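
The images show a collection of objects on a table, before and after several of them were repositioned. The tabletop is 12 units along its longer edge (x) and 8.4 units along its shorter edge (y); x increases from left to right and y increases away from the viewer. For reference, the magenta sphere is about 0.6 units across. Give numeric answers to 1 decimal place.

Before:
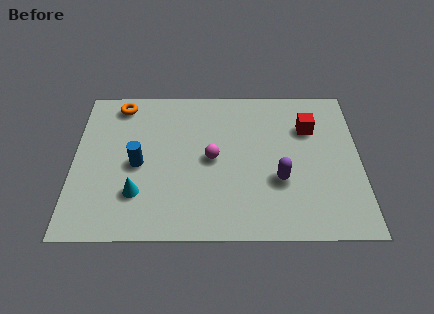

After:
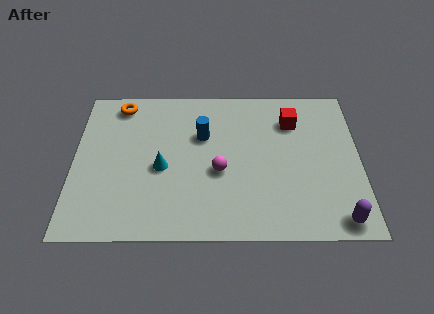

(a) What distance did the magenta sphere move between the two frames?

0.8

The magenta sphere was near (5.8, 4.2) before and (6.1, 3.5) after, so it travelled √(0.3² + 0.7²) ≈ 0.8 units.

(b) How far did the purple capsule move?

3.2

The purple capsule was near (8.6, 3.0) before and (11.0, 0.9) after, so it travelled √(2.4² + 2.1²) ≈ 3.2 units.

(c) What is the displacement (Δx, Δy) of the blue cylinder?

(2.7, 1.6)

The blue cylinder started near (2.7, 3.9) and ended near (5.4, 5.5).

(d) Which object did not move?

the orange torus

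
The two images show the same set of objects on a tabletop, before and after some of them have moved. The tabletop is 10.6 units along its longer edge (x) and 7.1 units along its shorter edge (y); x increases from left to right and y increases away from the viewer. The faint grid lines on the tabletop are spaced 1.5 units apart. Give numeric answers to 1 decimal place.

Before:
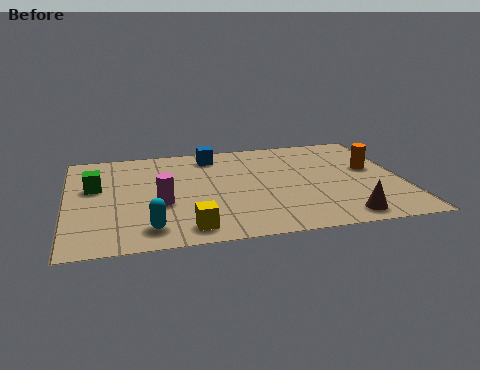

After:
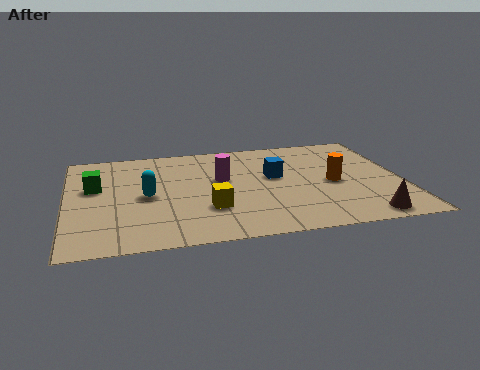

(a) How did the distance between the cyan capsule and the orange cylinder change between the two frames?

-1.9

The distance was about 7.8 in the first image and 5.9 in the second, so they moved 1.9 units closer together.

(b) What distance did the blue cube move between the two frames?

2.7

The blue cube was near (4.7, 6.0) before and (6.6, 4.1) after, so it travelled √(1.9² + 1.9²) ≈ 2.7 units.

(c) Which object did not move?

the green cube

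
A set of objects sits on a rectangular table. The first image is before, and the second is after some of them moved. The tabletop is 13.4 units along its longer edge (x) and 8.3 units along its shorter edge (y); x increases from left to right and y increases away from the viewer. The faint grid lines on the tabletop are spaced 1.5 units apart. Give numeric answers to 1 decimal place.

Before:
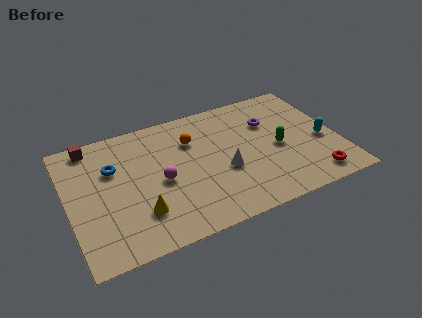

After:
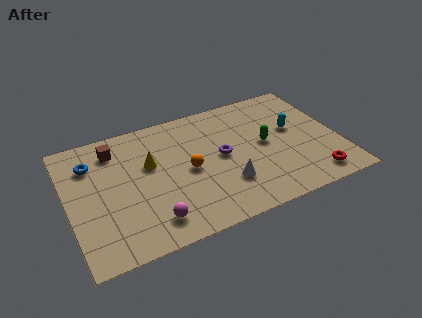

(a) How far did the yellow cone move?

3.0

The yellow cone moved from about (3.3, 2.2) to (4.1, 5.1), a distance of √(0.8² + 2.9²) ≈ 3.0.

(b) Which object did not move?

the red torus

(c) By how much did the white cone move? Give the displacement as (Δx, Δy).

(0.0, -0.9)

The white cone was at about (7.6, 3.3) and moved to about (7.6, 2.4).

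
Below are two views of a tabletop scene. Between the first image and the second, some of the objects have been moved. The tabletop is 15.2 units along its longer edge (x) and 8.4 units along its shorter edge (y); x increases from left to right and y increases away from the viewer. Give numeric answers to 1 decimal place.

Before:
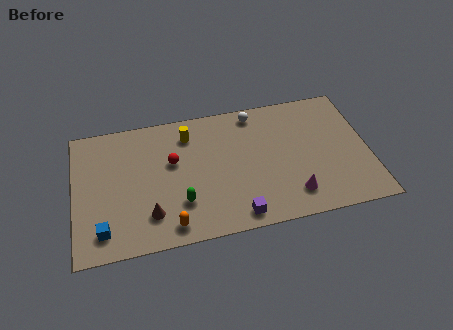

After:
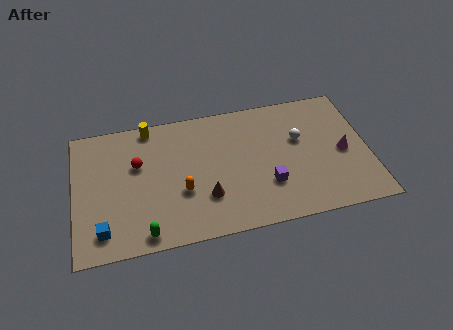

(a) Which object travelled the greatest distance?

the magenta cone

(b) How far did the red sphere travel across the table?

1.8

The red sphere moved from about (5.1, 5.1) to (3.3, 5.3), a distance of √(1.8² + 0.2²) ≈ 1.8.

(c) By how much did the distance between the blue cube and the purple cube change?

+1.8

They were about 6.8 units apart before and 8.6 after — 1.8 units further apart.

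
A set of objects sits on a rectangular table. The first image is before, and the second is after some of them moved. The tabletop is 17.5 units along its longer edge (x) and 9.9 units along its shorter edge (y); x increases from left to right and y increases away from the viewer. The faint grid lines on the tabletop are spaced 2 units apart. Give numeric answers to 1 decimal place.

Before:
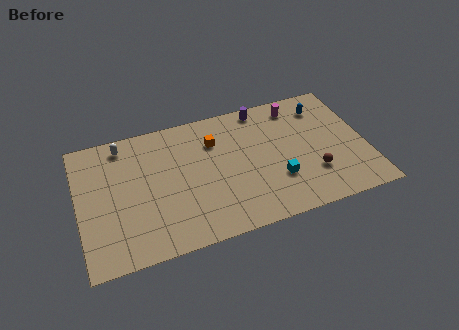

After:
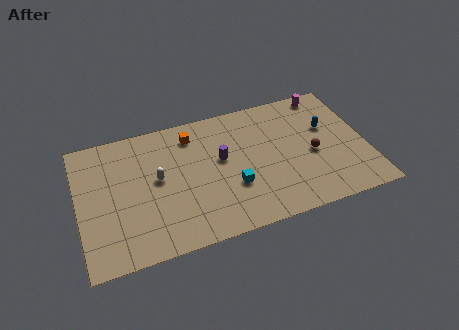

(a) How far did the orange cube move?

1.6

The orange cube moved from about (8.4, 7.2) to (7.1, 8.1), a distance of √(1.3² + 0.9²) ≈ 1.6.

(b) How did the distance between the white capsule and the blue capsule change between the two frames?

-1.8

The distance was about 12.3 in the first image and 10.5 in the second, so they moved 1.8 units closer together.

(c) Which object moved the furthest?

the purple cylinder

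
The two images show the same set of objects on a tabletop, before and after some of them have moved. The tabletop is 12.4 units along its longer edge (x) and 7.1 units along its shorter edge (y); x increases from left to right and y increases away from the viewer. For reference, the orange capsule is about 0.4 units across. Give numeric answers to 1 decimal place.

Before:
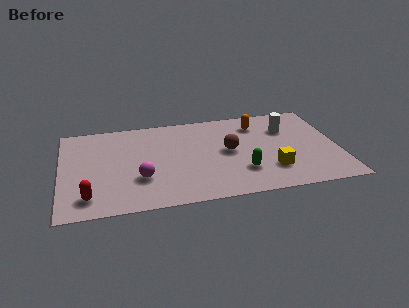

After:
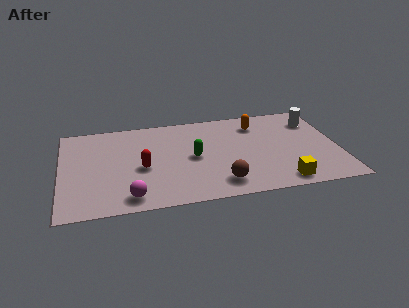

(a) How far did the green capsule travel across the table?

2.6

From (8.0, 2.0) to (5.9, 3.5), the green capsule covered √(2.1² + 1.5²) ≈ 2.6 units.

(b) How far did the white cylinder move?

1.4

The white cylinder was near (10.2, 5.0) before and (11.5, 5.4) after, so it travelled √(1.3² + 0.4²) ≈ 1.4 units.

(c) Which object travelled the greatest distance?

the red capsule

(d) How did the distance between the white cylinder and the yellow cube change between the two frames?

+1.6

Before: roughly 3.2 units apart; after: 4.8. That's 1.6 units further apart.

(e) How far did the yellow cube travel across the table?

1.1

The yellow cube moved from about (9.3, 1.9) to (9.7, 0.9), a distance of √(0.4² + 1.0²) ≈ 1.1.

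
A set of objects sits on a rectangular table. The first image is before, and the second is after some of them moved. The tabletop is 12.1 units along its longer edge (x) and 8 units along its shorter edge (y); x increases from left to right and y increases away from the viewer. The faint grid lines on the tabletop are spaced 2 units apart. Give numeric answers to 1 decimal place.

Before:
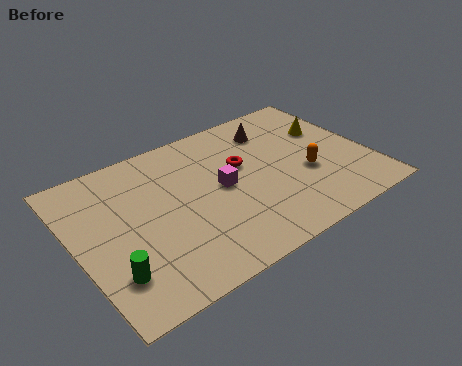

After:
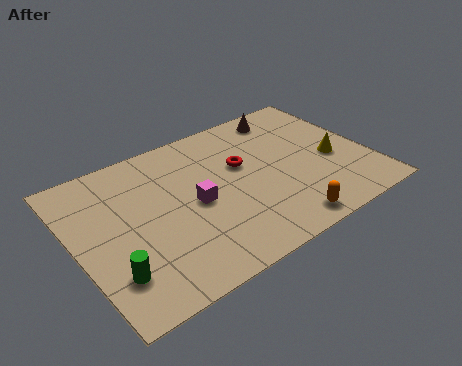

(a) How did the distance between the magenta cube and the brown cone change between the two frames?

+2.1

Before: roughly 3.4 units apart; after: 5.5. That's 2.1 units further apart.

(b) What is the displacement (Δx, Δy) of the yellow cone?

(-0.2, -1.8)

From the two frames, the yellow cone sits at roughly (10.8, 5.2) before and (10.6, 3.4) after.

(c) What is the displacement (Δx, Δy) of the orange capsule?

(-1.5, -2.2)

The orange capsule started near (9.4, 3.1) and ended near (7.9, 0.9).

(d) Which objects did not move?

the green cylinder and the red torus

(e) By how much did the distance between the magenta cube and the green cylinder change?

-1.2

Before: roughly 5.3 units apart; after: 4.1. That's 1.2 units closer together.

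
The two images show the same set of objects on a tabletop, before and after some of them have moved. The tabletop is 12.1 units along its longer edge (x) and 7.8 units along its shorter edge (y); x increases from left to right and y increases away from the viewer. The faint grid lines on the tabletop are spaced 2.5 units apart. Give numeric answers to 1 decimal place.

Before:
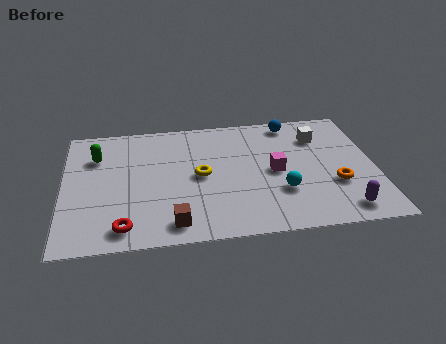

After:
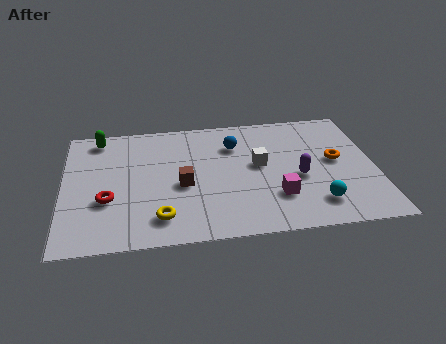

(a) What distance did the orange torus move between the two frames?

1.5

The orange torus moved from about (10.5, 2.7) to (10.6, 4.2), a distance of √(0.1² + 1.5²) ≈ 1.5.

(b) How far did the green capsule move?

1.2

The green capsule moved from about (1.3, 5.6) to (1.4, 6.8), a distance of √(0.1² + 1.2²) ≈ 1.2.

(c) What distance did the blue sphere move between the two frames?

2.6

From (9.0, 6.9) to (6.7, 5.7), the blue sphere covered √(2.3² + 1.2²) ≈ 2.6 units.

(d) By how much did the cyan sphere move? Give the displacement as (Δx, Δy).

(1.3, -0.9)

The cyan sphere started near (8.4, 2.5) and ended near (9.7, 1.6).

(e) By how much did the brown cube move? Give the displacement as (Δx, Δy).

(0.4, 2.3)

From the two frames, the brown cube sits at roughly (4.2, 1.1) before and (4.6, 3.4) after.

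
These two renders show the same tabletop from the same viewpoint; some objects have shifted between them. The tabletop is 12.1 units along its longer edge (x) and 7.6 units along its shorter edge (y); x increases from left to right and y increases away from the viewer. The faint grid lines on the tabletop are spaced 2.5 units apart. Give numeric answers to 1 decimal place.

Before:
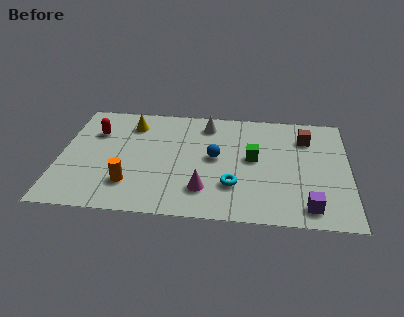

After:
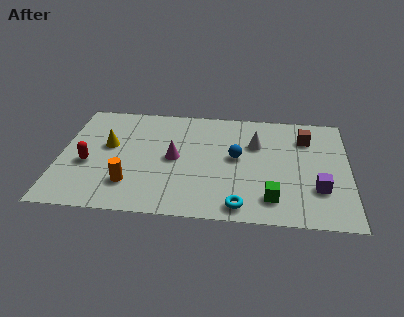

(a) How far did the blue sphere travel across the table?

0.9

The blue sphere was near (6.5, 4.0) before and (7.4, 4.1) after, so it travelled √(0.9² + 0.1²) ≈ 0.9 units.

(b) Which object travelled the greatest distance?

the green cube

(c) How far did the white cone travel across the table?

2.4

The white cone was near (6.1, 6.3) before and (8.2, 5.1) after, so it travelled √(2.1² + 1.2²) ≈ 2.4 units.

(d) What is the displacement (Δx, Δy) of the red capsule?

(-0.2, -2.2)

The red capsule started near (1.4, 5.3) and ended near (1.2, 3.1).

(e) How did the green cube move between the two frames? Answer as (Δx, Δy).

(0.8, -2.6)

The green cube started near (8.1, 4.1) and ended near (8.9, 1.5).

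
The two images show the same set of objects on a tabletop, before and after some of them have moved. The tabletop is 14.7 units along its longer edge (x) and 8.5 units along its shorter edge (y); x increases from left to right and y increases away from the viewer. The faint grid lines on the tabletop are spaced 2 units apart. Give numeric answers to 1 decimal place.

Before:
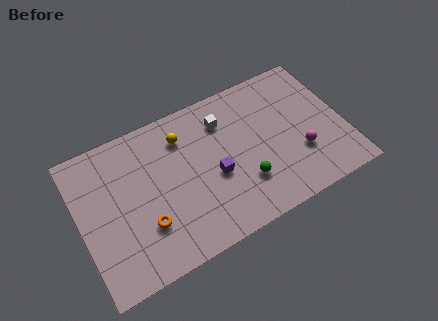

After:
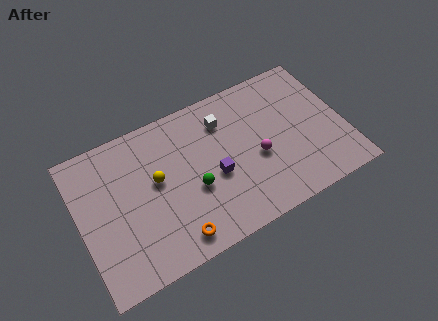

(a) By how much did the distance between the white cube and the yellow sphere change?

+2.0

Before: roughly 2.3 units apart; after: 4.3. That's 2.0 units further apart.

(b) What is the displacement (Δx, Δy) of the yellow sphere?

(-1.7, -1.8)

The yellow sphere was at about (6.0, 6.6) and moved to about (4.3, 4.8).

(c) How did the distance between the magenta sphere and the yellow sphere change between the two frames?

-1.6

They were about 7.2 units apart before and 5.6 after — 1.6 units closer together.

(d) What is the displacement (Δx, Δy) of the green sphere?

(-2.7, 0.9)

The green sphere was at about (8.9, 2.5) and moved to about (6.2, 3.4).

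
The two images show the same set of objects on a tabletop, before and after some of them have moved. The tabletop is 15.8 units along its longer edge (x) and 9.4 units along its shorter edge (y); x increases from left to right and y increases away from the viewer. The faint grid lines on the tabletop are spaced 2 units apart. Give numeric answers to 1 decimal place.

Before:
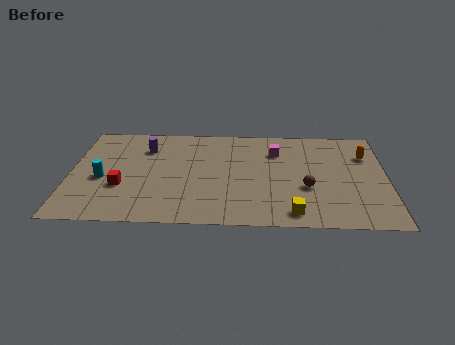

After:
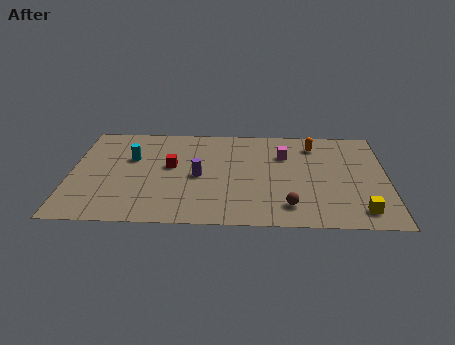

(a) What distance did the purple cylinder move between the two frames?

3.7

From (3.7, 7.0) to (6.4, 4.4), the purple cylinder covered √(2.7² + 2.6²) ≈ 3.7 units.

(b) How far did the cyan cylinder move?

2.4

The cyan cylinder moved from about (1.6, 4.0) to (3.0, 6.0), a distance of √(1.4² + 2.0²) ≈ 2.4.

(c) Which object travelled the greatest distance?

the purple cylinder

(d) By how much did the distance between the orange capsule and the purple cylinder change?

-4.5

Before: roughly 11.1 units apart; after: 6.6. That's 4.5 units closer together.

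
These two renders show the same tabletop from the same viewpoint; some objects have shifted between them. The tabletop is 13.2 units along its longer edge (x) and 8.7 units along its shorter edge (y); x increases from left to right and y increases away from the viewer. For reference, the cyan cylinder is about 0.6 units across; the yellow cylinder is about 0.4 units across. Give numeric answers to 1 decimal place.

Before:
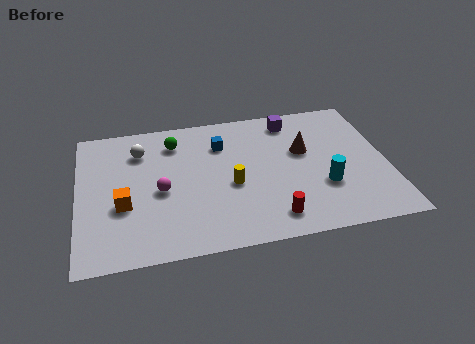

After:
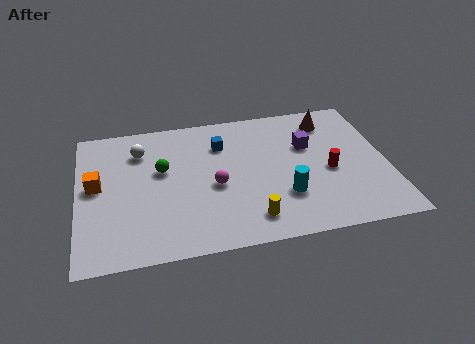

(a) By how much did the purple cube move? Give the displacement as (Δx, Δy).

(0.6, -1.8)

The purple cube was at about (9.3, 7.4) and moved to about (9.9, 5.6).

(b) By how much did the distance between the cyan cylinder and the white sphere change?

-1.3

Before: roughly 8.5 units apart; after: 7.2. That's 1.3 units closer together.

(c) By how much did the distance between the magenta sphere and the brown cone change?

-0.3

They were about 6.4 units apart before and 6.1 after — 0.3 units closer together.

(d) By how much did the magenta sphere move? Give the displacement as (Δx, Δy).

(2.3, -0.1)

The magenta sphere started near (3.5, 3.9) and ended near (5.8, 3.8).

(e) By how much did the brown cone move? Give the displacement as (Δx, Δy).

(1.2, 1.8)

The brown cone started near (9.7, 5.3) and ended near (10.9, 7.1).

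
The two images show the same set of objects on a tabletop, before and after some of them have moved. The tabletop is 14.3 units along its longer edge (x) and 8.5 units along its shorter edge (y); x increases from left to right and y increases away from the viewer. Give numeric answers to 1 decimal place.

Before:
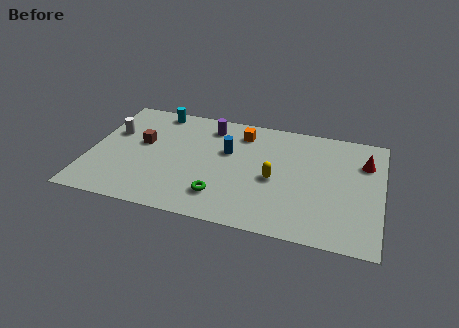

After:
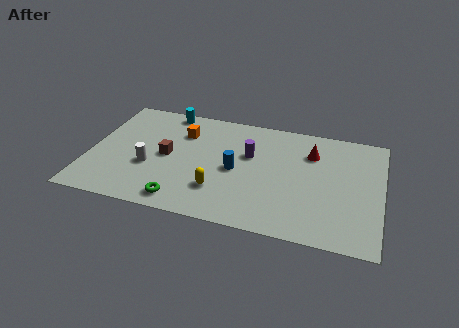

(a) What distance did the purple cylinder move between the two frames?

2.7

From (5.7, 7.0) to (7.8, 5.3), the purple cylinder covered √(2.1² + 1.7²) ≈ 2.7 units.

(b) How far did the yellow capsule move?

3.0

From (9.1, 3.8) to (6.5, 2.3), the yellow capsule covered √(2.6² + 1.5²) ≈ 3.0 units.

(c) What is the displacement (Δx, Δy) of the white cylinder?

(2.0, -2.2)

The white cylinder was at about (1.0, 5.4) and moved to about (3.0, 3.2).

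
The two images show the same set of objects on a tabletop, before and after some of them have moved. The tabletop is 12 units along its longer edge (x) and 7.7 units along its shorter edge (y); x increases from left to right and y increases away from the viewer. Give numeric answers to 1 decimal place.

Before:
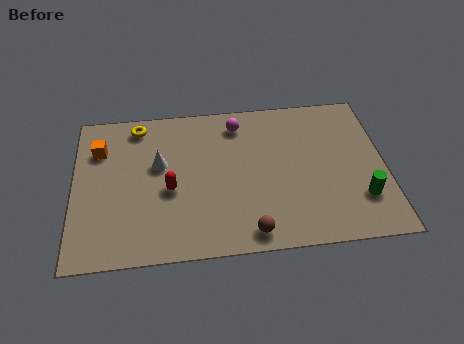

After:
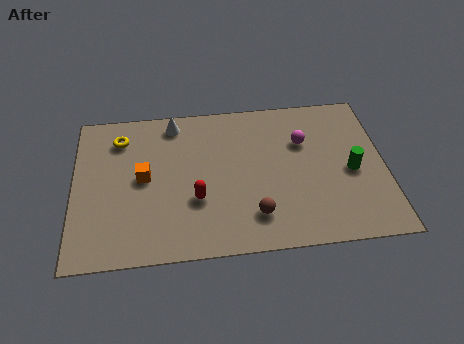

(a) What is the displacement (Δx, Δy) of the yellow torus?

(-0.7, -0.6)

The yellow torus started near (2.5, 6.7) and ended near (1.8, 6.1).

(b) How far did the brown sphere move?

0.8

The brown sphere was near (6.7, 0.9) before and (6.9, 1.7) after, so it travelled √(0.2² + 0.8²) ≈ 0.8 units.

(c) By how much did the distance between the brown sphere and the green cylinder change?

-0.3

They were about 4.5 units apart before and 4.2 after — 0.3 units closer together.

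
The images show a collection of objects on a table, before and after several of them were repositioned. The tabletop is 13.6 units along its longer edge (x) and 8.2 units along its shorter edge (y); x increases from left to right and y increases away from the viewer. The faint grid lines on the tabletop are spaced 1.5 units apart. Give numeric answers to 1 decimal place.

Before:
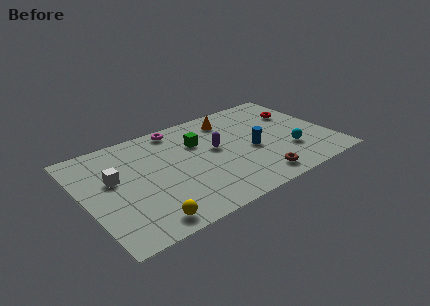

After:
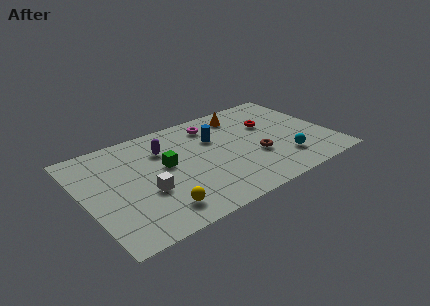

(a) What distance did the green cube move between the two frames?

2.2

The green cube moved from about (6.5, 5.6) to (4.5, 4.6), a distance of √(2.0² + 1.0²) ≈ 2.2.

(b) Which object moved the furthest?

the purple capsule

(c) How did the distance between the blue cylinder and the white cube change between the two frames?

-2.8

They were about 7.6 units apart before and 4.8 after — 2.8 units closer together.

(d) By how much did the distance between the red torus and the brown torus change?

-2.8

The distance was about 5.4 in the first image and 2.6 in the second, so they moved 2.8 units closer together.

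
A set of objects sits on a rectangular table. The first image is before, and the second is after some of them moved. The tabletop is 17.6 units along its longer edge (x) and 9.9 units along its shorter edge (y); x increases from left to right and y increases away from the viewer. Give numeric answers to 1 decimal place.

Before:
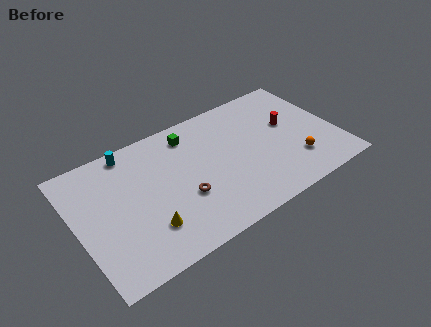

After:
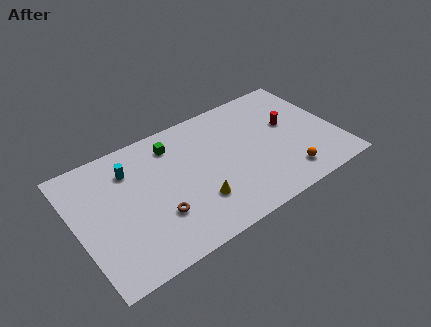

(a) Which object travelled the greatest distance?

the yellow cone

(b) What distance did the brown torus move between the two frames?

1.9

The brown torus moved from about (6.9, 3.6) to (5.1, 3.1), a distance of √(1.8² + 0.5²) ≈ 1.9.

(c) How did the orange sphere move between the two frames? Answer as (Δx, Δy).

(-0.8, -0.8)

The orange sphere was at about (14.5, 2.6) and moved to about (13.7, 1.8).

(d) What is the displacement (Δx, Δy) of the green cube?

(-1.2, -0.2)

From the two frames, the green cube sits at roughly (8.1, 8.2) before and (6.9, 8.0) after.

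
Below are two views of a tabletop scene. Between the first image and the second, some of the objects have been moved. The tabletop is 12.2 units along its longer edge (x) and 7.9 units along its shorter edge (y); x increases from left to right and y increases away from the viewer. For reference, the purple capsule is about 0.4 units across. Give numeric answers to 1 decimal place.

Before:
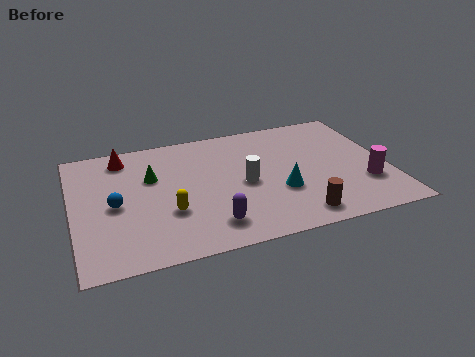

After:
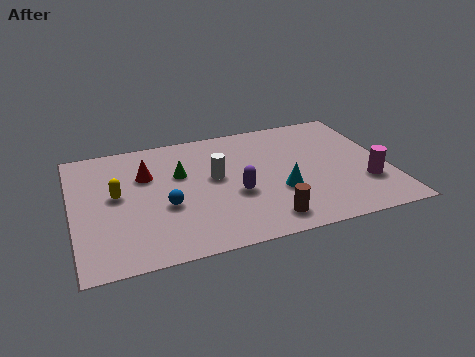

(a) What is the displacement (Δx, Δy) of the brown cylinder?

(-1.2, 0.1)

The brown cylinder was at about (8.4, 1.1) and moved to about (7.2, 1.2).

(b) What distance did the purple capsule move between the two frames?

1.9

From (5.1, 1.5) to (6.2, 3.1), the purple capsule covered √(1.1² + 1.6²) ≈ 1.9 units.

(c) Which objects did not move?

the cyan cone and the magenta cylinder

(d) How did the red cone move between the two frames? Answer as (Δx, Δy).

(0.8, -1.4)

From the two frames, the red cone sits at roughly (2.1, 6.7) before and (2.9, 5.3) after.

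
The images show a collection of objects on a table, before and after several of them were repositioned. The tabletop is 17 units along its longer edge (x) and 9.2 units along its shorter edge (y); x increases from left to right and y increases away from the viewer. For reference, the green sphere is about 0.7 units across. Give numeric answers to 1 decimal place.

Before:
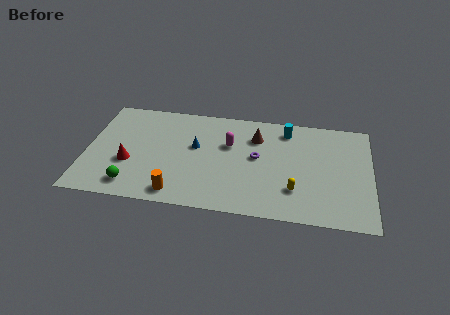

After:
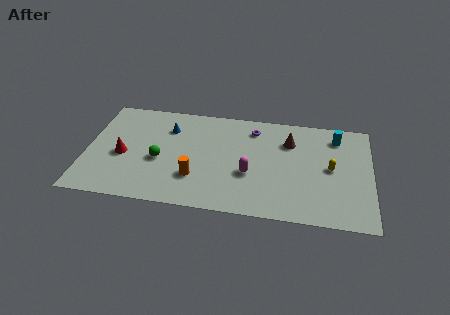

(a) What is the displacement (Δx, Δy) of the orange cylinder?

(1.0, 1.5)

From the two frames, the orange cylinder sits at roughly (5.6, 1.2) before and (6.6, 2.7) after.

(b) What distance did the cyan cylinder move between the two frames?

3.0

From (11.9, 7.7) to (14.9, 7.5), the cyan cylinder covered √(3.0² + 0.2²) ≈ 3.0 units.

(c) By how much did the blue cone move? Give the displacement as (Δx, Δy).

(-1.7, 1.4)

From the two frames, the blue cone sits at roughly (6.5, 5.4) before and (4.8, 6.8) after.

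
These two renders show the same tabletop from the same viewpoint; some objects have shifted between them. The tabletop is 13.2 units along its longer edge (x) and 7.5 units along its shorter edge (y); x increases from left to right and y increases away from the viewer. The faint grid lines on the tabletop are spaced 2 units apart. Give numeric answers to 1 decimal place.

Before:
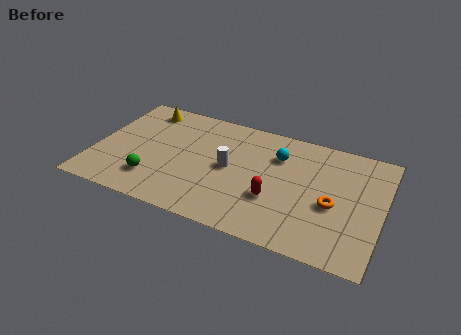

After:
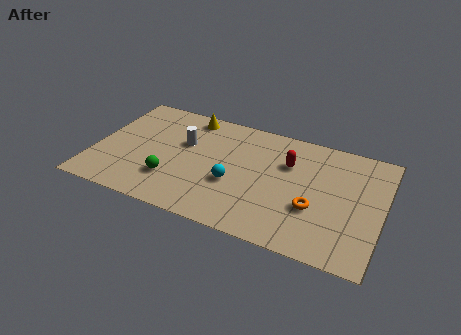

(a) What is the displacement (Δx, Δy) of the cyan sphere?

(-1.8, -2.5)

The cyan sphere was at about (8.3, 5.4) and moved to about (6.5, 2.9).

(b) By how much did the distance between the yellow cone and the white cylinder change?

-3.1

They were about 5.0 units apart before and 1.9 after — 3.1 units closer together.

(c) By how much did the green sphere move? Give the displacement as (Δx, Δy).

(0.8, 0.3)

The green sphere started near (2.9, 1.8) and ended near (3.7, 2.1).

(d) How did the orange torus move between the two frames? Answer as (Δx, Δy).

(-0.8, -0.5)

From the two frames, the orange torus sits at roughly (11.0, 3.2) before and (10.2, 2.7) after.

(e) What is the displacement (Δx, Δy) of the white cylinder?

(-2.2, 0.9)

From the two frames, the white cylinder sits at roughly (6.2, 3.8) before and (4.0, 4.7) after.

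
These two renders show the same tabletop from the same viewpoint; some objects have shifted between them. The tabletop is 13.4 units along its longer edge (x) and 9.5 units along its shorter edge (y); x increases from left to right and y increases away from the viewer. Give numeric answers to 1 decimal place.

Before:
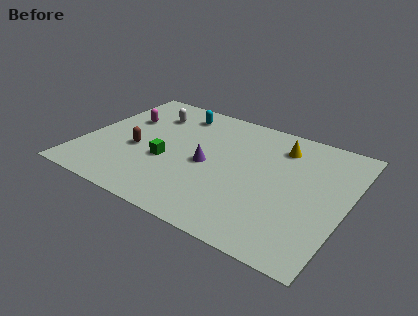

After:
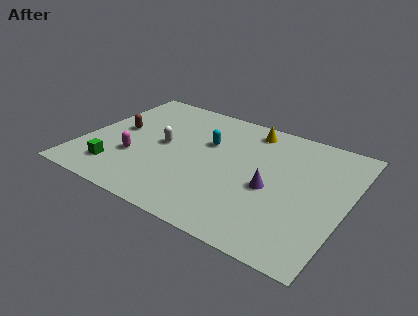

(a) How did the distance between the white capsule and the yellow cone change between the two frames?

-1.6

Before: roughly 6.8 units apart; after: 5.2. That's 1.6 units closer together.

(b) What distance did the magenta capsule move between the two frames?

3.2

The magenta capsule was near (1.7, 6.2) before and (2.8, 3.2) after, so it travelled √(1.1² + 3.0²) ≈ 3.2 units.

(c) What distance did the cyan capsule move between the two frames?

2.6

The cyan capsule moved from about (4.2, 7.9) to (6.1, 6.1), a distance of √(1.9² + 1.8²) ≈ 2.6.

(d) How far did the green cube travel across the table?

2.9

The green cube moved from about (4.4, 3.7) to (2.1, 1.9), a distance of √(2.3² + 1.8²) ≈ 2.9.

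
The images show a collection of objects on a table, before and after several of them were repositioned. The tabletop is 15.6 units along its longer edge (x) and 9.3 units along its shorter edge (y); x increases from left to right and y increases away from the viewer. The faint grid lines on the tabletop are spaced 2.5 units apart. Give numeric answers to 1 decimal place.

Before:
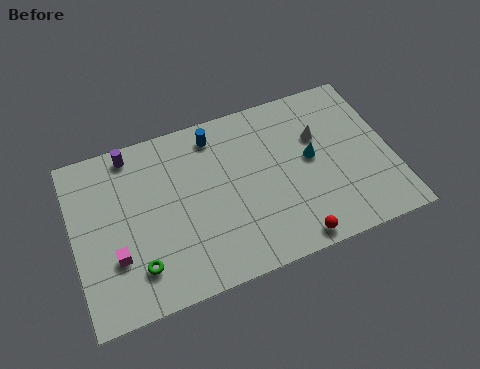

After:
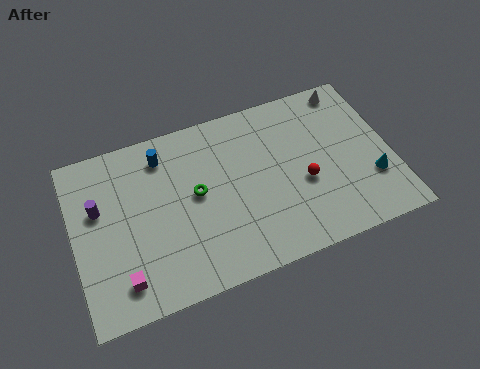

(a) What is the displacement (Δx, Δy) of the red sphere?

(0.9, 2.9)

From the two frames, the red sphere sits at roughly (10.3, 0.9) before and (11.2, 3.8) after.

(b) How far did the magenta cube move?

1.3

The magenta cube was near (1.9, 3.0) before and (2.1, 1.7) after, so it travelled √(0.2² + 1.3²) ≈ 1.3 units.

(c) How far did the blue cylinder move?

2.6

The blue cylinder moved from about (7.2, 7.9) to (4.6, 7.6), a distance of √(2.6² + 0.3²) ≈ 2.6.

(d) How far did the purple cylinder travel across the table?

3.1

From (3.1, 8.3) to (1.3, 5.8), the purple cylinder covered √(1.8² + 2.5²) ≈ 3.1 units.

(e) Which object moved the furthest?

the green torus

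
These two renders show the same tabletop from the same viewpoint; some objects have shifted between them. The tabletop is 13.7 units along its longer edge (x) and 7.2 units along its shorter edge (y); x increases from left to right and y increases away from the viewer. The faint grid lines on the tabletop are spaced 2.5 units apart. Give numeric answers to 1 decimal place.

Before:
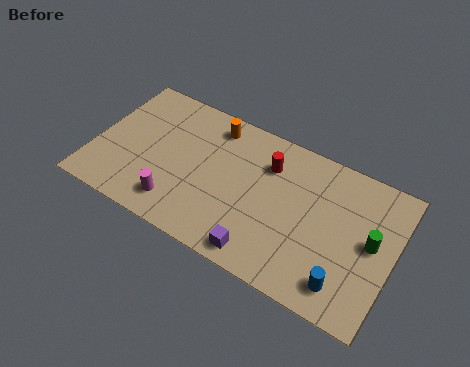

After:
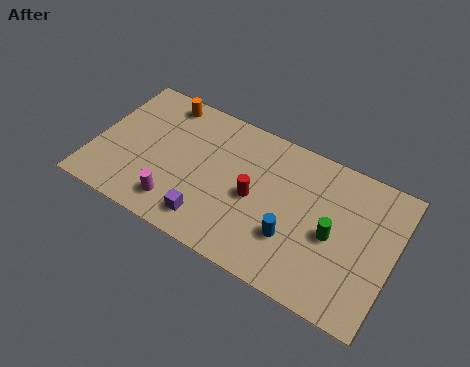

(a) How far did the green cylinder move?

1.8

The green cylinder moved from about (12.7, 3.8) to (11.0, 3.3), a distance of √(1.7² + 0.5²) ≈ 1.8.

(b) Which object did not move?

the magenta cylinder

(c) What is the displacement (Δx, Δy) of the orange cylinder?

(-2.4, 0.2)

The orange cylinder was at about (5.1, 6.1) and moved to about (2.7, 6.3).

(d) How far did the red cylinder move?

1.9

The red cylinder was near (7.8, 5.3) before and (7.4, 3.4) after, so it travelled √(0.4² + 1.9²) ≈ 1.9 units.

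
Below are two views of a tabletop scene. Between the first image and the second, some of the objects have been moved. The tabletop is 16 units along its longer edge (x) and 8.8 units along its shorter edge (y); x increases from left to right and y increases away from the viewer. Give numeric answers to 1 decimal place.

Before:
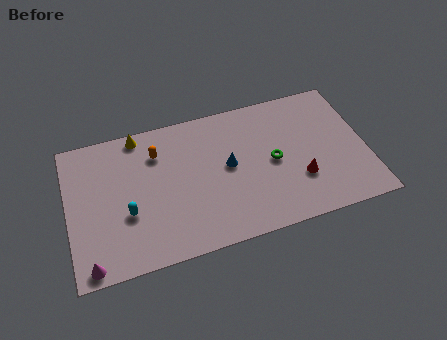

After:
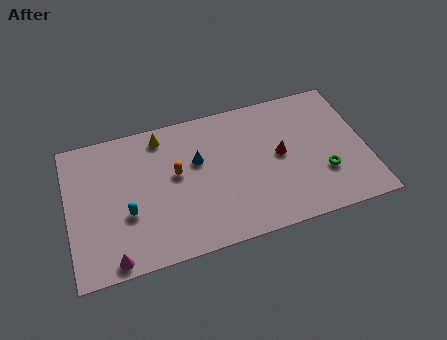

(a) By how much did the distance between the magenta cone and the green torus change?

+1.0

They were about 10.6 units apart before and 11.6 after — 1.0 units further apart.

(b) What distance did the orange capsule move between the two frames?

1.8

From (4.9, 6.6) to (5.8, 5.0), the orange capsule covered √(0.9² + 1.6²) ≈ 1.8 units.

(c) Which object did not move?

the cyan capsule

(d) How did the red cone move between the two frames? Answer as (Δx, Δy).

(-0.9, 1.8)

The red cone was at about (12.3, 2.8) and moved to about (11.4, 4.6).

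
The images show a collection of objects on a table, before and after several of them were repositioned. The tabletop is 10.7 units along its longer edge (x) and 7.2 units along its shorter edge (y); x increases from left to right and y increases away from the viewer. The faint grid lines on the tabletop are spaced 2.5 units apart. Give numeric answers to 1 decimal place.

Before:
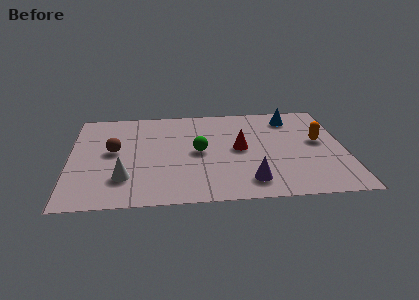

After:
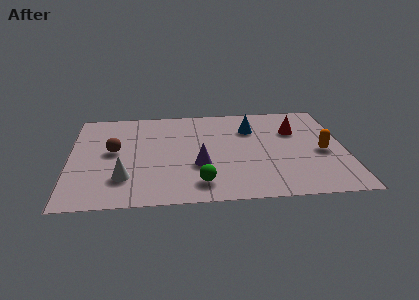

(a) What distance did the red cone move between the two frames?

2.5

The red cone was near (6.6, 3.7) before and (8.8, 4.9) after, so it travelled √(2.2² + 1.2²) ≈ 2.5 units.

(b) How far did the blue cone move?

1.7

The blue cone moved from about (8.7, 5.9) to (7.1, 5.2), a distance of √(1.6² + 0.7²) ≈ 1.7.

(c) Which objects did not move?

the brown sphere and the white cone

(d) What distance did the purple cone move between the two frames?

2.3

The purple cone was near (6.9, 1.3) before and (5.0, 2.6) after, so it travelled √(1.9² + 1.3²) ≈ 2.3 units.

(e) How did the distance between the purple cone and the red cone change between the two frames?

+2.0

The distance was about 2.4 in the first image and 4.4 in the second, so they moved 2.0 units further apart.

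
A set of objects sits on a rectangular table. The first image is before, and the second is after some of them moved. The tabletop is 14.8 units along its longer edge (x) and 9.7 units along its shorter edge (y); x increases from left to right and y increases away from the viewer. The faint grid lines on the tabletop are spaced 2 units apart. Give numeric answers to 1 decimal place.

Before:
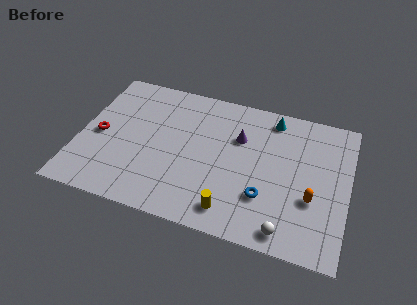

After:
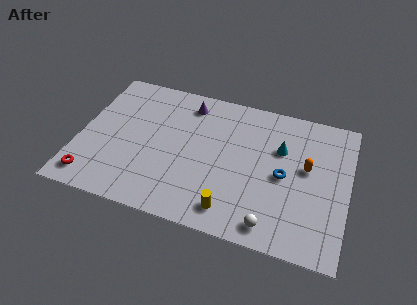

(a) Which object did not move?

the yellow cylinder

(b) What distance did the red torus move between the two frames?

3.1

The red torus was near (1.1, 4.5) before and (1.0, 1.4) after, so it travelled √(0.1² + 3.1²) ≈ 3.1 units.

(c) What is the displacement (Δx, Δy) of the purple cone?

(-3.0, 1.6)

From the two frames, the purple cone sits at roughly (8.7, 6.5) before and (5.7, 8.1) after.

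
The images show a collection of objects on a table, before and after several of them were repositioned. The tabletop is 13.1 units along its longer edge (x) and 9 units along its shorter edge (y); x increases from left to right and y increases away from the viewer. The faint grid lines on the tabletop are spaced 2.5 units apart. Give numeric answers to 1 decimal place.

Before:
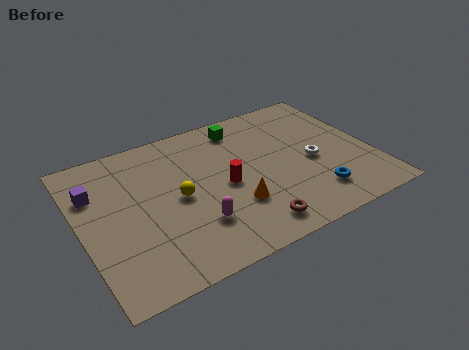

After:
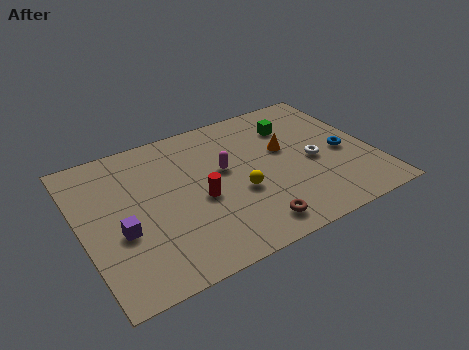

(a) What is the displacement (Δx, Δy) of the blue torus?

(1.7, 2.1)

The blue torus started near (10.1, 1.9) and ended near (11.8, 4.0).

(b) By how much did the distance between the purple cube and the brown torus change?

-2.1

They were about 8.0 units apart before and 5.9 after — 2.1 units closer together.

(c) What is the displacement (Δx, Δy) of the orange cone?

(2.7, 2.5)

The orange cone started near (6.6, 2.8) and ended near (9.3, 5.3).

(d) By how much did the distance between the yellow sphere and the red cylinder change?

-0.4

The distance was about 2.1 in the first image and 1.7 in the second, so they moved 0.4 units closer together.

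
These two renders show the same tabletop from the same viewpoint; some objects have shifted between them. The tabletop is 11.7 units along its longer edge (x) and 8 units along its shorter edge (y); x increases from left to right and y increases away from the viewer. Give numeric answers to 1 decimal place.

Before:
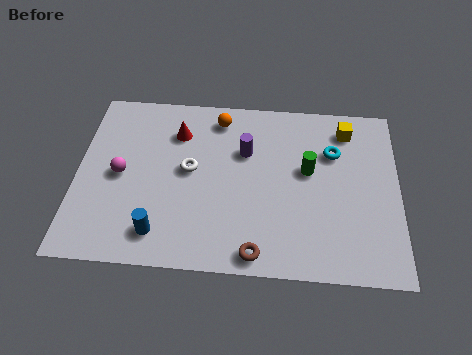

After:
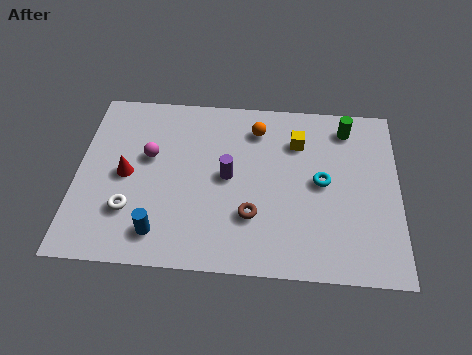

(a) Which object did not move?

the blue cylinder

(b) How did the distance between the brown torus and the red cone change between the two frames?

-1.2

Before: roughly 6.0 units apart; after: 4.8. That's 1.2 units closer together.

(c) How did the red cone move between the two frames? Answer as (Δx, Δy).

(-1.8, -2.1)

The red cone started near (3.6, 6.0) and ended near (1.8, 3.9).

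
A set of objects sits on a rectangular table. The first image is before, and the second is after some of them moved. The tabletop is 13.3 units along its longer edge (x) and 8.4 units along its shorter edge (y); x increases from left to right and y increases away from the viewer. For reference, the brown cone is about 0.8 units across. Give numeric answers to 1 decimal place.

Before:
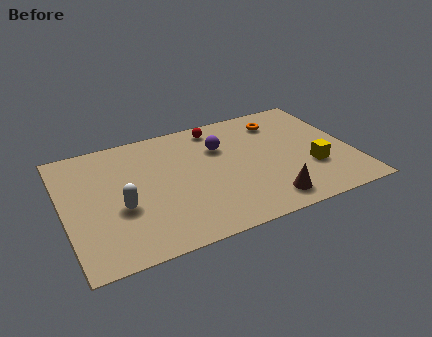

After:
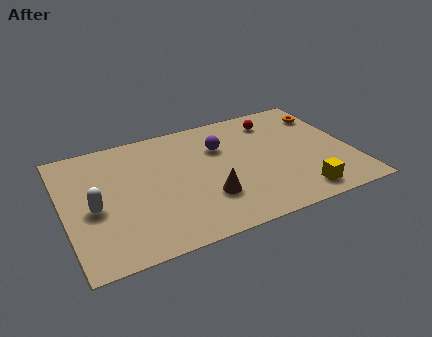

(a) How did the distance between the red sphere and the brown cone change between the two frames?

-0.5

The distance was about 6.2 in the first image and 5.7 in the second, so they moved 0.5 units closer together.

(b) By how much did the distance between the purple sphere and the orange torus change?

+2.1

Before: roughly 3.0 units apart; after: 5.1. That's 2.1 units further apart.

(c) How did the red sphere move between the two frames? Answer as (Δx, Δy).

(2.7, -0.5)

The red sphere was at about (7.4, 7.3) and moved to about (10.1, 6.8).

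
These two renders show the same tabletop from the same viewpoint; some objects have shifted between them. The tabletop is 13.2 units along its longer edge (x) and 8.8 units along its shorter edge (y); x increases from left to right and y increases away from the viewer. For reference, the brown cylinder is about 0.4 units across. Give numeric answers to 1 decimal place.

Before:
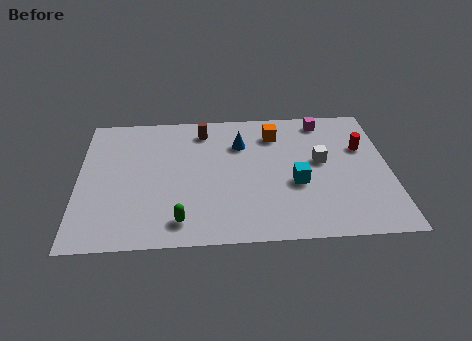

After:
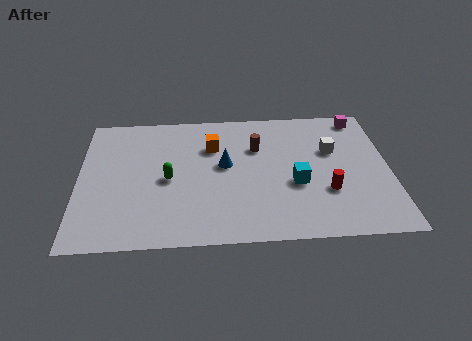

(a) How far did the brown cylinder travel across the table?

2.6

From (5.3, 7.3) to (7.6, 6.0), the brown cylinder covered √(2.3² + 1.3²) ≈ 2.6 units.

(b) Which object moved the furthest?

the red cylinder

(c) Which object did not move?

the cyan cube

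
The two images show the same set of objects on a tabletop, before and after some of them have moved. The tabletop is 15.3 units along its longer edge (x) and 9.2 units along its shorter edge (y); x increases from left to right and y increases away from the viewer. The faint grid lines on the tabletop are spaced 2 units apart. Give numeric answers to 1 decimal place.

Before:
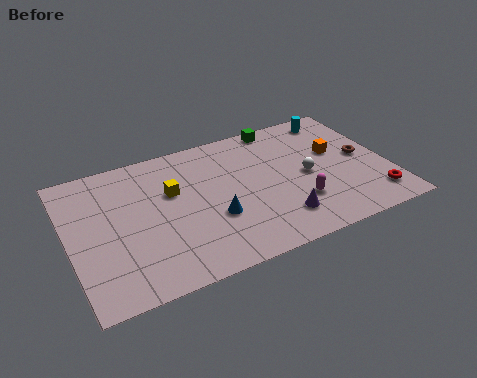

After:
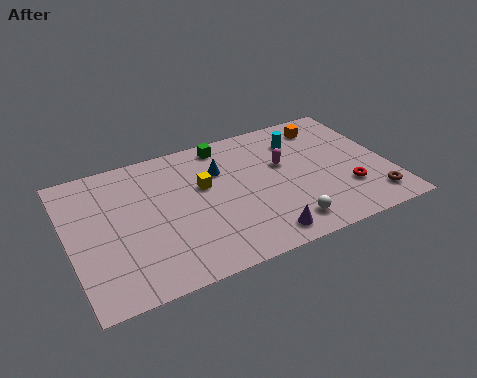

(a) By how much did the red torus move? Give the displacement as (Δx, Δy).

(-1.2, 1.0)

The red torus was at about (14.3, 1.7) and moved to about (13.1, 2.7).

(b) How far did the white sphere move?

3.3

The white sphere was near (11.4, 4.4) before and (9.9, 1.5) after, so it travelled √(1.5² + 2.9²) ≈ 3.3 units.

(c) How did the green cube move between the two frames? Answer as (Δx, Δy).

(-2.8, -0.3)

The green cube started near (10.6, 8.4) and ended near (7.8, 8.1).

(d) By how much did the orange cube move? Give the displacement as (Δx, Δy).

(-0.2, 2.1)

From the two frames, the orange cube sits at roughly (13.0, 5.5) before and (12.8, 7.6) after.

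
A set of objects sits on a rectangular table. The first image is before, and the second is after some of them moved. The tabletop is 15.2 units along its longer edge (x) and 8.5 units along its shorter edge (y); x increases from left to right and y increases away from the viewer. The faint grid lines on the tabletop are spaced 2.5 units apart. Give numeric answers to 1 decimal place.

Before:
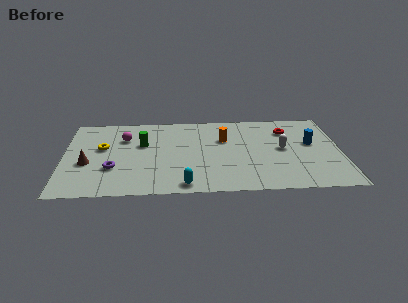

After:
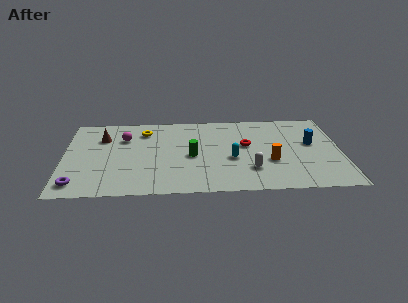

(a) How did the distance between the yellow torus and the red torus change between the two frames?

-4.4

Before: roughly 10.3 units apart; after: 5.9. That's 4.4 units closer together.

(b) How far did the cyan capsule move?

3.7

The cyan capsule moved from about (6.6, 0.9) to (9.2, 3.5), a distance of √(2.6² + 2.6²) ≈ 3.7.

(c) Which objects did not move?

the magenta sphere and the blue cylinder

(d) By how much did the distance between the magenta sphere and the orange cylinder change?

+3.0

The distance was about 5.5 in the first image and 8.5 in the second, so they moved 3.0 units further apart.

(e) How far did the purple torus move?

2.4

The purple torus was near (2.7, 2.8) before and (0.8, 1.3) after, so it travelled √(1.9² + 1.5²) ≈ 2.4 units.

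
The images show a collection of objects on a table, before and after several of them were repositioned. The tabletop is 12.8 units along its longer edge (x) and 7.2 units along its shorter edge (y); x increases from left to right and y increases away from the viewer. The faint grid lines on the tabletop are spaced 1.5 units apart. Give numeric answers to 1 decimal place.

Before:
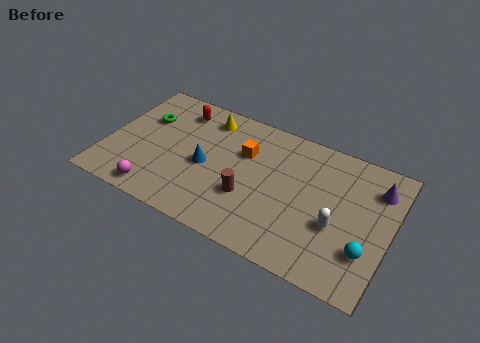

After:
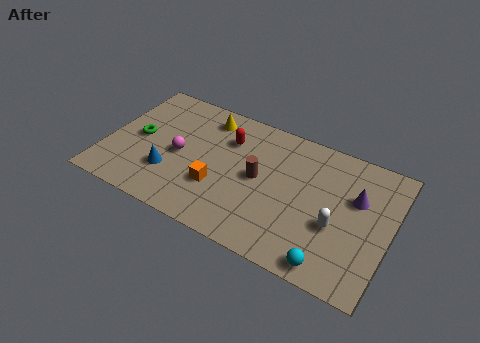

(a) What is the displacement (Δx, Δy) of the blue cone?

(-1.5, -1.1)

From the two frames, the blue cone sits at roughly (4.5, 3.3) before and (3.0, 2.2) after.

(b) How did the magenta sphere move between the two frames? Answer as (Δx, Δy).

(0.7, 2.5)

The magenta sphere started near (2.6, 0.9) and ended near (3.3, 3.4).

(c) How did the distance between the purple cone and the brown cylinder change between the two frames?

-1.8

Before: roughly 6.2 units apart; after: 4.4. That's 1.8 units closer together.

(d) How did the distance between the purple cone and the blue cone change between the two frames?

+0.7

Before: roughly 7.8 units apart; after: 8.5. That's 0.7 units further apart.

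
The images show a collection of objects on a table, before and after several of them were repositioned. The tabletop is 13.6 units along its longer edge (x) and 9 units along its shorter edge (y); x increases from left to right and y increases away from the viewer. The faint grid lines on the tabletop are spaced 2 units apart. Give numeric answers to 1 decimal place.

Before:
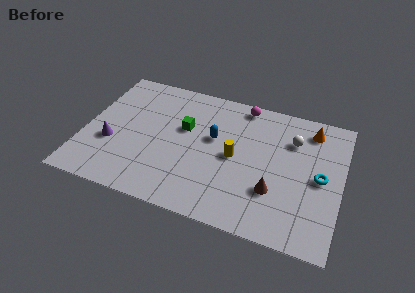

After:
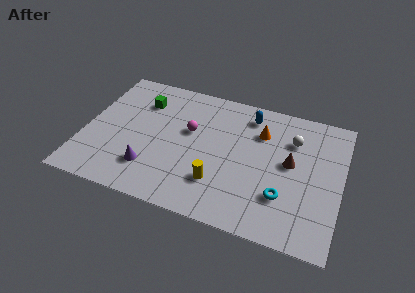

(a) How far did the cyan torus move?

2.5

The cyan torus moved from about (12.5, 4.4) to (10.7, 2.6), a distance of √(1.8² + 1.8²) ≈ 2.5.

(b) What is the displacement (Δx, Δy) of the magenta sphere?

(-2.6, -2.7)

The magenta sphere started near (8.1, 8.1) and ended near (5.5, 5.4).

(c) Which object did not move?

the white sphere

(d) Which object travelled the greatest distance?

the magenta sphere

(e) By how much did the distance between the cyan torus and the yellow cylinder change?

-1.1

The distance was about 4.5 in the first image and 3.4 in the second, so they moved 1.1 units closer together.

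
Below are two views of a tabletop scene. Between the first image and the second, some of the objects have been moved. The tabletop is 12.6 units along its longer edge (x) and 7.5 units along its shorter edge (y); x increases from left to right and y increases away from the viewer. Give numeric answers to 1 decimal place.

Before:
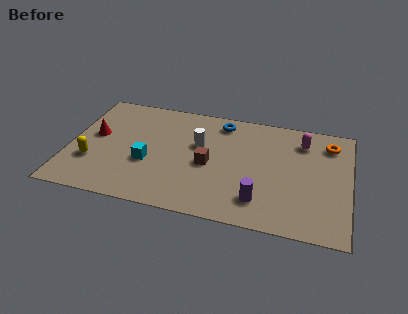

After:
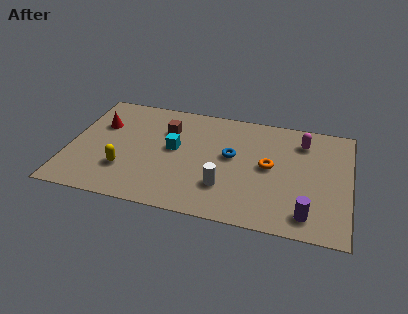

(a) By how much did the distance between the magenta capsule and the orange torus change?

+1.2

Before: roughly 1.2 units apart; after: 2.4. That's 1.2 units further apart.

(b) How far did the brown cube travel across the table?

2.8

The brown cube was near (6.3, 3.4) before and (4.3, 5.3) after, so it travelled √(2.0² + 1.9²) ≈ 2.8 units.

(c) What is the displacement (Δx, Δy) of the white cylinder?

(1.3, -2.5)

The white cylinder was at about (5.8, 4.6) and moved to about (7.1, 2.1).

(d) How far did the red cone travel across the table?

0.8

The red cone moved from about (1.1, 4.2) to (1.3, 5.0), a distance of √(0.2² + 0.8²) ≈ 0.8.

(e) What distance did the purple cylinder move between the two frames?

2.1

The purple cylinder was near (8.7, 1.6) before and (10.8, 1.2) after, so it travelled √(2.1² + 0.4²) ≈ 2.1 units.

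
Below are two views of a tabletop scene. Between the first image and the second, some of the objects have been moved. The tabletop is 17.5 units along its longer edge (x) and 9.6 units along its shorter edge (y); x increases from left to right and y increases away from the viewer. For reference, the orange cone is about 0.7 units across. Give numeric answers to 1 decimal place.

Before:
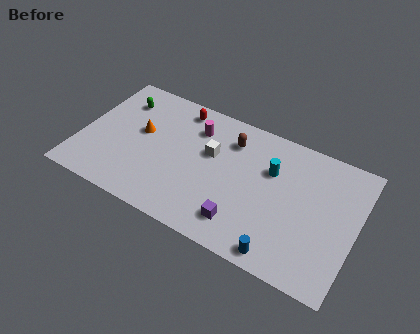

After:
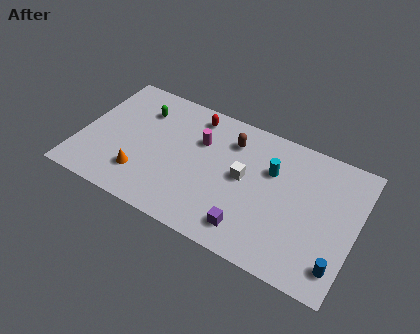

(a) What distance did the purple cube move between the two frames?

0.5

The purple cube moved from about (10.7, 1.9) to (11.2, 1.7), a distance of √(0.5² + 0.2²) ≈ 0.5.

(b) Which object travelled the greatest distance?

the blue cylinder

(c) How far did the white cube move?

2.3

From (8.2, 5.9) to (10.4, 5.1), the white cube covered √(2.2² + 0.8²) ≈ 2.3 units.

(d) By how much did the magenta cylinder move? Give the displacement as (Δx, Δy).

(0.4, -0.8)

The magenta cylinder started near (7.0, 7.3) and ended near (7.4, 6.5).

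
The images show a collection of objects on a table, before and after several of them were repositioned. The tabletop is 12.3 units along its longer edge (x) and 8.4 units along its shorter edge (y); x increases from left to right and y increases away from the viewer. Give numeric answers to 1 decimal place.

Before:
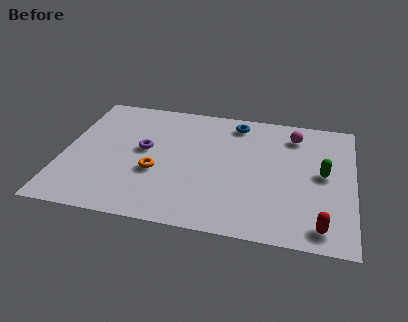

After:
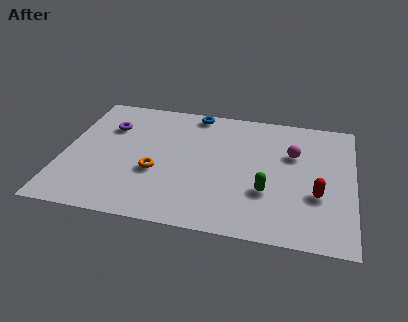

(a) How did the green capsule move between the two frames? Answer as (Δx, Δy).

(-2.3, -1.6)

The green capsule started near (11.0, 4.4) and ended near (8.7, 2.8).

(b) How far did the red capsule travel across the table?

1.9

The red capsule moved from about (11.0, 1.1) to (10.8, 3.0), a distance of √(0.2² + 1.9²) ≈ 1.9.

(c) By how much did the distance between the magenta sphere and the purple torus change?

+1.2

The distance was about 6.7 in the first image and 7.9 in the second, so they moved 1.2 units further apart.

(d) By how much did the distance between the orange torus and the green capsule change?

-2.4

Before: roughly 7.1 units apart; after: 4.7. That's 2.4 units closer together.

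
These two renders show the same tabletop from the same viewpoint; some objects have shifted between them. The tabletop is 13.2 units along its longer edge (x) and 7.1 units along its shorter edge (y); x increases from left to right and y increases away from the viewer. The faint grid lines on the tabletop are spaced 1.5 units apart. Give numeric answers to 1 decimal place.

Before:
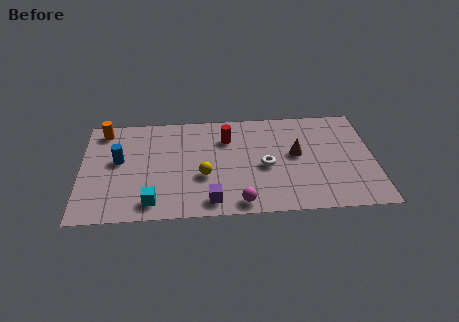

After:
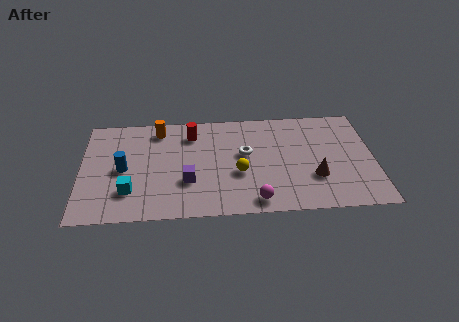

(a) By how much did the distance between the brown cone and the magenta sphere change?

-1.0

Before: roughly 4.0 units apart; after: 3.0. That's 1.0 units closer together.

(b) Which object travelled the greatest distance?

the orange cylinder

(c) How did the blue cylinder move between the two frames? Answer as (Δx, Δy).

(0.2, -0.6)

The blue cylinder was at about (1.7, 4.0) and moved to about (1.9, 3.4).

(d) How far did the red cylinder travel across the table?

1.6

The red cylinder was near (6.6, 5.2) before and (5.0, 5.6) after, so it travelled √(1.6² + 0.4²) ≈ 1.6 units.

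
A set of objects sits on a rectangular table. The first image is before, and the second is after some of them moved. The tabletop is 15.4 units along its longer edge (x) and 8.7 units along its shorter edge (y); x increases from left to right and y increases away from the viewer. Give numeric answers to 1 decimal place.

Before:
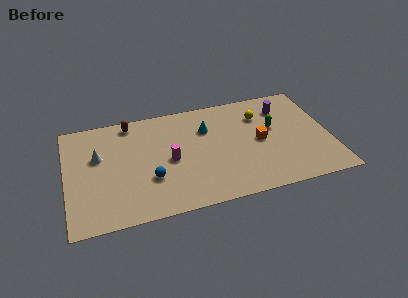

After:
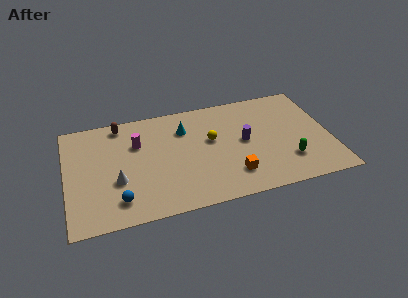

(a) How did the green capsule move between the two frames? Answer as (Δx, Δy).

(0.6, -2.9)

The green capsule started near (12.2, 5.2) and ended near (12.8, 2.3).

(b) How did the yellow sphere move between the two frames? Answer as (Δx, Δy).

(-3.0, -1.3)

The yellow sphere started near (11.5, 6.4) and ended near (8.5, 5.1).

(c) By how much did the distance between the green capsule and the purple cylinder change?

+1.6

Before: roughly 1.7 units apart; after: 3.3. That's 1.6 units further apart.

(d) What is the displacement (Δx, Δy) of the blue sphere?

(-1.9, -1.2)

The blue sphere started near (4.8, 2.9) and ended near (2.9, 1.7).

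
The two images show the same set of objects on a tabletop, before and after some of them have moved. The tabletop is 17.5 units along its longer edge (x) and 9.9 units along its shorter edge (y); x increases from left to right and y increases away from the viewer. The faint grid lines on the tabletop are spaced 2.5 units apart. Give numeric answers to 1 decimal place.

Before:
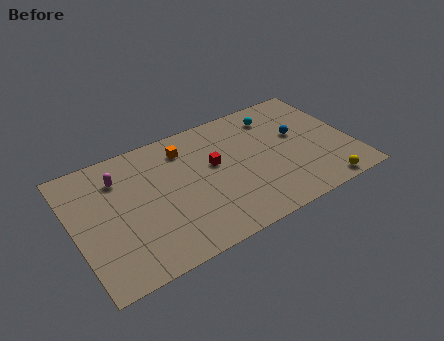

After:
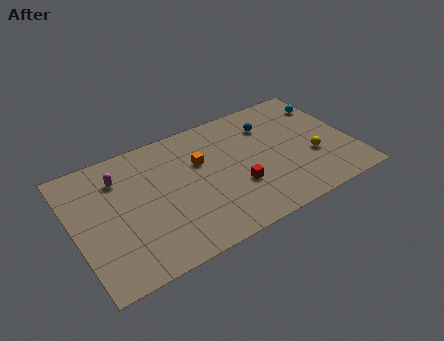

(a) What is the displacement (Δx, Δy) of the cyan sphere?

(3.4, -0.4)

The cyan sphere started near (13.2, 8.0) and ended near (16.6, 7.6).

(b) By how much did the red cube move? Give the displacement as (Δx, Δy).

(1.1, -2.4)

From the two frames, the red cube sits at roughly (8.9, 5.8) before and (10.0, 3.4) after.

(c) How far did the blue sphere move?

2.3

The blue sphere was near (14.3, 5.8) before and (12.7, 7.4) after, so it travelled √(1.6² + 1.6²) ≈ 2.3 units.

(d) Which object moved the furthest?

the cyan sphere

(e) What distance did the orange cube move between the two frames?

1.7

The orange cube was near (7.3, 7.9) before and (8.1, 6.4) after, so it travelled √(0.8² + 1.5²) ≈ 1.7 units.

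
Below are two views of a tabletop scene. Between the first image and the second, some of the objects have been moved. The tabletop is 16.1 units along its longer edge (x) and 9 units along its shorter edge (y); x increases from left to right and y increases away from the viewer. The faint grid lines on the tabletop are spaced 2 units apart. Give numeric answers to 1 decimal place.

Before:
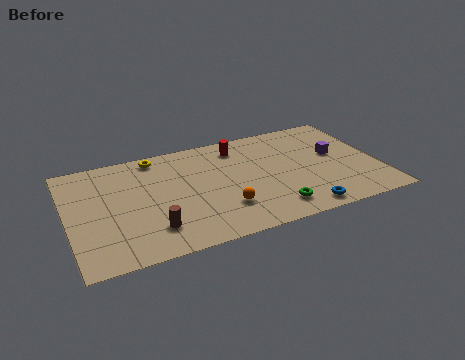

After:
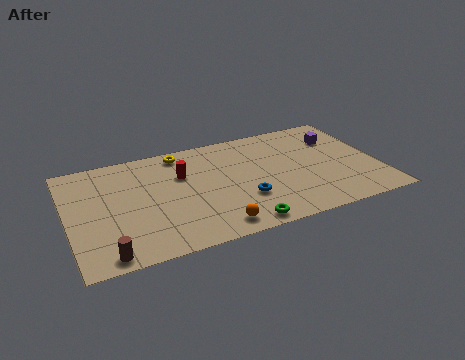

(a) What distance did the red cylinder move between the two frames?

3.4

The red cylinder was near (9.1, 7.4) before and (6.0, 6.0) after, so it travelled √(3.1² + 1.4²) ≈ 3.4 units.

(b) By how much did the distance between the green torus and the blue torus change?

+0.5

Before: roughly 1.5 units apart; after: 2.0. That's 0.5 units further apart.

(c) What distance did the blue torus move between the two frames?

3.4

The blue torus moved from about (11.7, 1.0) to (8.9, 2.9), a distance of √(2.8² + 1.9²) ≈ 3.4.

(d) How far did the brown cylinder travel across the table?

2.7

From (4.1, 2.1) to (1.7, 0.9), the brown cylinder covered √(2.4² + 1.2²) ≈ 2.7 units.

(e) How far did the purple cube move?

1.4

The purple cube was near (14.0, 5.1) before and (14.3, 6.5) after, so it travelled √(0.3² + 1.4²) ≈ 1.4 units.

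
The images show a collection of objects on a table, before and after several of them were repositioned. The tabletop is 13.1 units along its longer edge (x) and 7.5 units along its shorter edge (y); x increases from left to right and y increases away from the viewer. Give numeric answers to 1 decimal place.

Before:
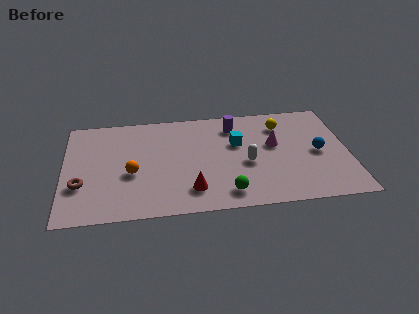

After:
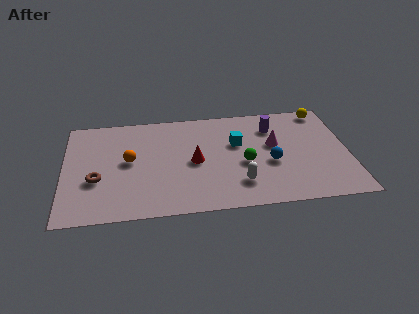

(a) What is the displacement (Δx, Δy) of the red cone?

(0.2, 2.0)

From the two frames, the red cone sits at roughly (5.8, 1.6) before and (6.0, 3.6) after.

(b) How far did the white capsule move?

1.5

From (8.4, 3.2) to (8.0, 1.8), the white capsule covered √(0.4² + 1.4²) ≈ 1.5 units.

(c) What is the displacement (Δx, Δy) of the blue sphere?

(-2.2, -0.5)

The blue sphere started near (11.7, 3.6) and ended near (9.5, 3.1).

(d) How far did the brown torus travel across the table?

0.8

The brown torus was near (0.8, 2.5) before and (1.5, 2.8) after, so it travelled √(0.7² + 0.3²) ≈ 0.8 units.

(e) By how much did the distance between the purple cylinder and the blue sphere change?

-1.9

The distance was about 4.5 in the first image and 2.6 in the second, so they moved 1.9 units closer together.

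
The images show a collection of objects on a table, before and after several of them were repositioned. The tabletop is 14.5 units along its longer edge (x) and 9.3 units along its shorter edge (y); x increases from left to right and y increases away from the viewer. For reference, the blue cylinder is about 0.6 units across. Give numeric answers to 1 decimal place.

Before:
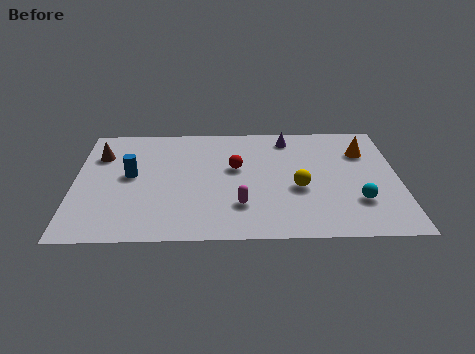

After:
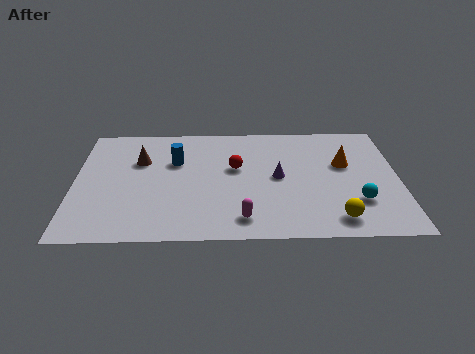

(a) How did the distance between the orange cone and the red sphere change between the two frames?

-1.0

The distance was about 5.9 in the first image and 4.9 in the second, so they moved 1.0 units closer together.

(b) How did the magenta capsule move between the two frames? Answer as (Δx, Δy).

(0.1, -1.0)

The magenta capsule was at about (7.4, 2.5) and moved to about (7.5, 1.5).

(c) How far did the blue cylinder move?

2.3

From (2.5, 5.0) to (4.5, 6.1), the blue cylinder covered √(2.0² + 1.1²) ≈ 2.3 units.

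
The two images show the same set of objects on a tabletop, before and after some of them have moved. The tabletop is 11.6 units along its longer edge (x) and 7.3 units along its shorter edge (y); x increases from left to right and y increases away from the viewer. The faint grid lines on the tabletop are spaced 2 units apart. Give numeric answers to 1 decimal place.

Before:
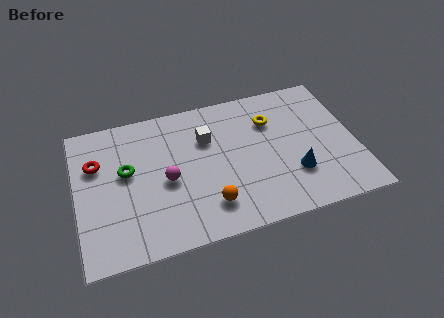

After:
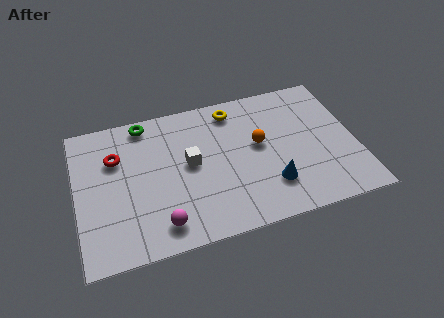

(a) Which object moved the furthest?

the orange sphere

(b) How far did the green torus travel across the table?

2.5

From (2.1, 4.2) to (3.0, 6.5), the green torus covered √(0.9² + 2.3²) ≈ 2.5 units.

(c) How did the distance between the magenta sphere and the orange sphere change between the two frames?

+2.9

The distance was about 2.3 in the first image and 5.2 in the second, so they moved 2.9 units further apart.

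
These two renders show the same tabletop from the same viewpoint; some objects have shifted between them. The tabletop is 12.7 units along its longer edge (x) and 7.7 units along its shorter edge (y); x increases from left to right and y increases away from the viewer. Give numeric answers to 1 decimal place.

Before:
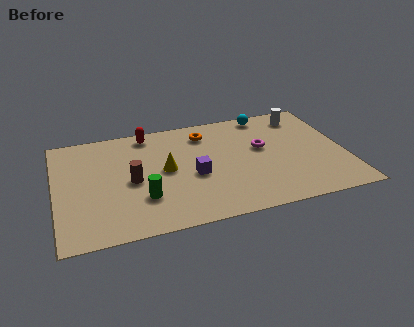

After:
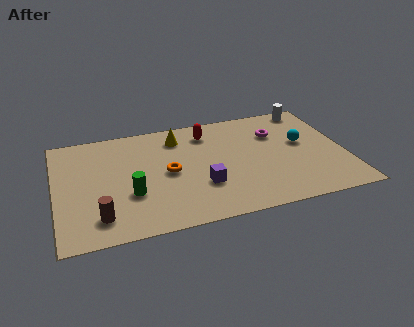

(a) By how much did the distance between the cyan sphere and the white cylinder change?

+0.9

The distance was about 1.7 in the first image and 2.6 in the second, so they moved 0.9 units further apart.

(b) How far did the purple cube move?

0.9

The purple cube was near (6.0, 3.3) before and (6.3, 2.5) after, so it travelled √(0.3² + 0.8²) ≈ 0.9 units.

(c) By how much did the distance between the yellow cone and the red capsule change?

-1.6

The distance was about 2.9 in the first image and 1.3 in the second, so they moved 1.6 units closer together.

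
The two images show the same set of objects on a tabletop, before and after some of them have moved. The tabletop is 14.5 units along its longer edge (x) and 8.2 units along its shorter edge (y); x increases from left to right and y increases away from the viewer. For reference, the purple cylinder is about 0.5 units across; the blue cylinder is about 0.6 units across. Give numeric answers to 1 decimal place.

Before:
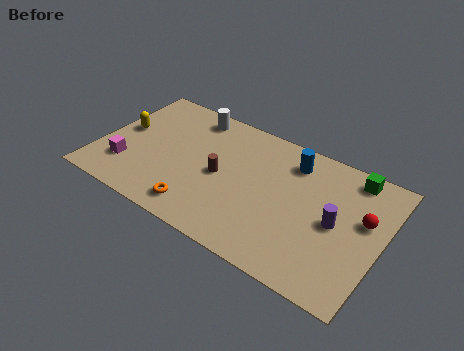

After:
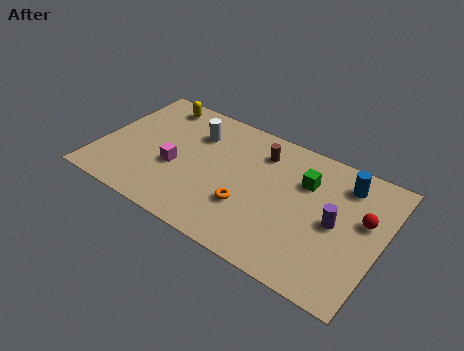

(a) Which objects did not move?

the purple cylinder and the red sphere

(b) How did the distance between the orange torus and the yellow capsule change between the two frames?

+1.5

The distance was about 5.6 in the first image and 7.1 in the second, so they moved 1.5 units further apart.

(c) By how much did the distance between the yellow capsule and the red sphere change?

-1.1

They were about 12.5 units apart before and 11.4 after — 1.1 units closer together.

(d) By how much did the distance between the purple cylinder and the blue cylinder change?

-1.1

The distance was about 3.7 in the first image and 2.6 in the second, so they moved 1.1 units closer together.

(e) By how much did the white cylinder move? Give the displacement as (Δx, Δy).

(0.4, -1.1)

The white cylinder started near (4.2, 7.1) and ended near (4.6, 6.0).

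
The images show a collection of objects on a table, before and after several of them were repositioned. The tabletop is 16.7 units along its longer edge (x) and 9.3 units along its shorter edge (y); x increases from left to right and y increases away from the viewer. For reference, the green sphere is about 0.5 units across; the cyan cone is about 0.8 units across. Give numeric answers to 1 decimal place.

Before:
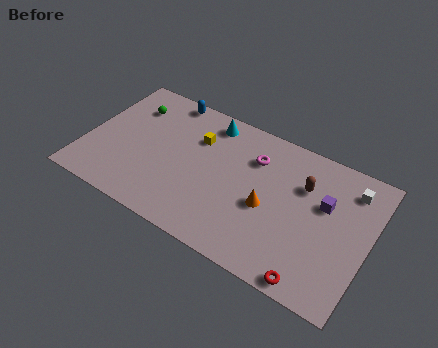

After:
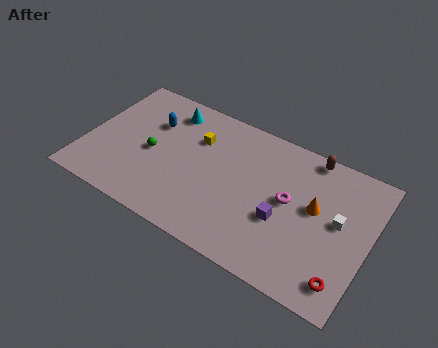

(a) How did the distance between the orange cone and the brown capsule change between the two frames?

+0.3

They were about 3.0 units apart before and 3.3 after — 0.3 units further apart.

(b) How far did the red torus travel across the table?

1.8

The red torus was near (14.0, 0.8) before and (15.6, 1.6) after, so it travelled √(1.6² + 0.8²) ≈ 1.8 units.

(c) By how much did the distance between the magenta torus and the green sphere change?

+0.6

They were about 7.5 units apart before and 8.1 after — 0.6 units further apart.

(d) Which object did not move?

the yellow cube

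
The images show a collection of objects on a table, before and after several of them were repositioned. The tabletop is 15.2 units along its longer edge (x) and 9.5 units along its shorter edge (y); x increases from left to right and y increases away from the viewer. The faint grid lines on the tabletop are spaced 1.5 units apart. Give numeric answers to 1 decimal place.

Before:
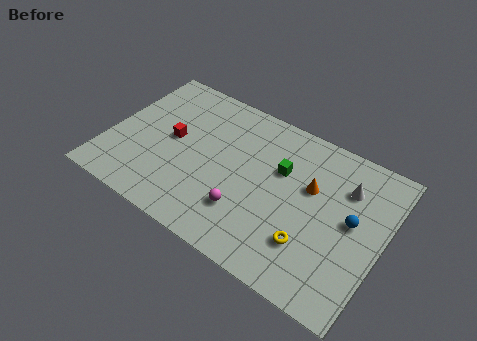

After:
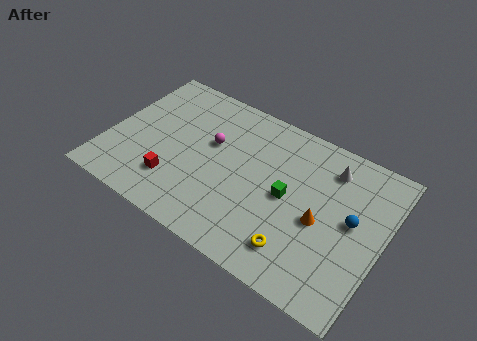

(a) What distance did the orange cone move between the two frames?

1.9

The orange cone moved from about (11.1, 5.9) to (11.9, 4.2), a distance of √(0.8² + 1.7²) ≈ 1.9.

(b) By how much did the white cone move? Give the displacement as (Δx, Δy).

(-1.0, 0.7)

From the two frames, the white cone sits at roughly (12.9, 6.9) before and (11.9, 7.6) after.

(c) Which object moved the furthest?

the magenta sphere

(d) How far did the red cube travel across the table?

2.7

From (3.4, 5.0) to (4.0, 2.4), the red cube covered √(0.6² + 2.6²) ≈ 2.7 units.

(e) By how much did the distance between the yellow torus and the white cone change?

+1.3

They were about 4.5 units apart before and 5.8 after — 1.3 units further apart.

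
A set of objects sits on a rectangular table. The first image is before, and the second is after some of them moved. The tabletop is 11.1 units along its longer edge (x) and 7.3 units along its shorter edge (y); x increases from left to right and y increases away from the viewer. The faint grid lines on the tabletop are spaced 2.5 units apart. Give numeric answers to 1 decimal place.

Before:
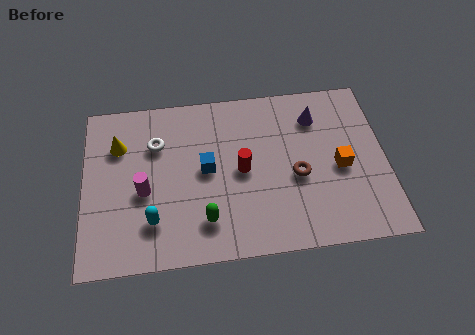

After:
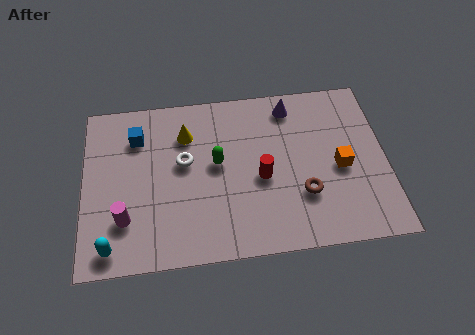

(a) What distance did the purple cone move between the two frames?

1.1

From (8.6, 5.6) to (7.7, 6.2), the purple cone covered √(0.9² + 0.6²) ≈ 1.1 units.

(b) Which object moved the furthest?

the blue cube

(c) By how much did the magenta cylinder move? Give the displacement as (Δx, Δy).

(-0.7, -1.1)

The magenta cylinder started near (2.2, 3.1) and ended near (1.5, 2.0).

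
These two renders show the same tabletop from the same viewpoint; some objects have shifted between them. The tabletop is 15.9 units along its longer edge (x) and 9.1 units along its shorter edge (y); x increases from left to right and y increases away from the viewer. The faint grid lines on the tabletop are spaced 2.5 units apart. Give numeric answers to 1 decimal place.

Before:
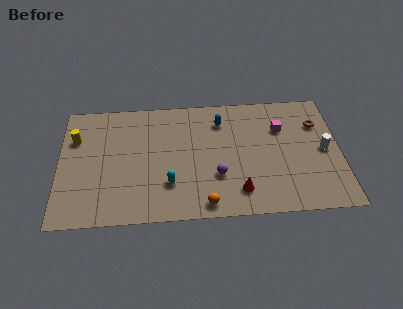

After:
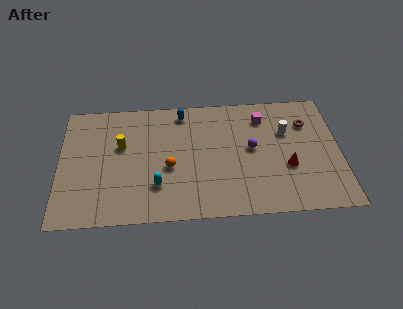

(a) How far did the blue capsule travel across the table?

2.3

From (9.2, 7.1) to (7.0, 7.9), the blue capsule covered √(2.2² + 0.8²) ≈ 2.3 units.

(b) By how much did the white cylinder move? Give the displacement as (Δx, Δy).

(-2.1, 1.5)

The white cylinder started near (15.0, 4.5) and ended near (12.9, 6.0).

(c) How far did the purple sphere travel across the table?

2.8

The purple sphere moved from about (8.9, 3.0) to (10.9, 4.9), a distance of √(2.0² + 1.9²) ≈ 2.8.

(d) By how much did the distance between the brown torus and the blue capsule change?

+1.7

The distance was about 5.5 in the first image and 7.2 in the second, so they moved 1.7 units further apart.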